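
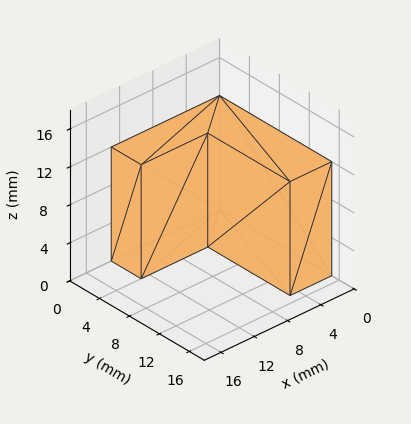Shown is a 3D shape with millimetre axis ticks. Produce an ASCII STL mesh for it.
Reading the render: the shape is an L-shaped prism: outer 13 × 15 mm, arm thicknesses ≈ 4 mm (horizontal) and 5 mm (vertical), extruded 12 mm in z (dimensions read to the nearest mm from the axis ticks). For the STL, each face is triangulated and given an outward normal.

solid part
  facet normal 0.0000 0.0000 -1.0000
    outer loop
      vertex 13.0 4.0 0.0
      vertex 13.0 0.0 0.0
      vertex 0.0 0.0 0.0
    endloop
  endfacet
  facet normal 0.0000 0.0000 -1.0000
    outer loop
      vertex 5.0 4.0 0.0
      vertex 13.0 4.0 0.0
      vertex 0.0 0.0 0.0
    endloop
  endfacet
  facet normal 0.0000 0.0000 -1.0000
    outer loop
      vertex 5.0 15.0 0.0
      vertex 5.0 4.0 0.0
      vertex 0.0 0.0 0.0
    endloop
  endfacet
  facet normal 0.0000 0.0000 -1.0000
    outer loop
      vertex 0.0 15.0 0.0
      vertex 5.0 15.0 0.0
      vertex 0.0 0.0 0.0
    endloop
  endfacet
  facet normal 0.0000 0.0000 1.0000
    outer loop
      vertex 0.0 0.0 12.0
      vertex 13.0 0.0 12.0
      vertex 13.0 4.0 12.0
    endloop
  endfacet
  facet normal 0.0000 0.0000 1.0000
    outer loop
      vertex 0.0 0.0 12.0
      vertex 13.0 4.0 12.0
      vertex 5.0 4.0 12.0
    endloop
  endfacet
  facet normal 0.0000 0.0000 1.0000
    outer loop
      vertex 0.0 0.0 12.0
      vertex 5.0 4.0 12.0
      vertex 5.0 15.0 12.0
    endloop
  endfacet
  facet normal 0.0000 0.0000 1.0000
    outer loop
      vertex 0.0 0.0 12.0
      vertex 5.0 15.0 12.0
      vertex 0.0 15.0 12.0
    endloop
  endfacet
  facet normal 0.0000 -1.0000 0.0000
    outer loop
      vertex 0.0 0.0 0.0
      vertex 13.0 0.0 0.0
      vertex 13.0 0.0 12.0
    endloop
  endfacet
  facet normal 0.0000 -1.0000 0.0000
    outer loop
      vertex 0.0 0.0 0.0
      vertex 13.0 0.0 12.0
      vertex 0.0 0.0 12.0
    endloop
  endfacet
  facet normal 1.0000 0.0000 0.0000
    outer loop
      vertex 13.0 0.0 0.0
      vertex 13.0 4.0 0.0
      vertex 13.0 4.0 12.0
    endloop
  endfacet
  facet normal 1.0000 0.0000 0.0000
    outer loop
      vertex 13.0 0.0 0.0
      vertex 13.0 4.0 12.0
      vertex 13.0 0.0 12.0
    endloop
  endfacet
  facet normal 0.0000 1.0000 0.0000
    outer loop
      vertex 13.0 4.0 0.0
      vertex 5.0 4.0 0.0
      vertex 5.0 4.0 12.0
    endloop
  endfacet
  facet normal 0.0000 1.0000 0.0000
    outer loop
      vertex 13.0 4.0 0.0
      vertex 5.0 4.0 12.0
      vertex 13.0 4.0 12.0
    endloop
  endfacet
  facet normal 1.0000 0.0000 0.0000
    outer loop
      vertex 5.0 4.0 0.0
      vertex 5.0 15.0 0.0
      vertex 5.0 15.0 12.0
    endloop
  endfacet
  facet normal 1.0000 0.0000 0.0000
    outer loop
      vertex 5.0 4.0 0.0
      vertex 5.0 15.0 12.0
      vertex 5.0 4.0 12.0
    endloop
  endfacet
  facet normal 0.0000 1.0000 0.0000
    outer loop
      vertex 5.0 15.0 0.0
      vertex 0.0 15.0 0.0
      vertex 0.0 15.0 12.0
    endloop
  endfacet
  facet normal 0.0000 1.0000 0.0000
    outer loop
      vertex 5.0 15.0 0.0
      vertex 0.0 15.0 12.0
      vertex 5.0 15.0 12.0
    endloop
  endfacet
  facet normal -1.0000 0.0000 0.0000
    outer loop
      vertex 0.0 15.0 0.0
      vertex 0.0 0.0 0.0
      vertex 0.0 0.0 12.0
    endloop
  endfacet
  facet normal -1.0000 0.0000 0.0000
    outer loop
      vertex 0.0 15.0 0.0
      vertex 0.0 0.0 12.0
      vertex 0.0 15.0 12.0
    endloop
  endfacet
endsolid part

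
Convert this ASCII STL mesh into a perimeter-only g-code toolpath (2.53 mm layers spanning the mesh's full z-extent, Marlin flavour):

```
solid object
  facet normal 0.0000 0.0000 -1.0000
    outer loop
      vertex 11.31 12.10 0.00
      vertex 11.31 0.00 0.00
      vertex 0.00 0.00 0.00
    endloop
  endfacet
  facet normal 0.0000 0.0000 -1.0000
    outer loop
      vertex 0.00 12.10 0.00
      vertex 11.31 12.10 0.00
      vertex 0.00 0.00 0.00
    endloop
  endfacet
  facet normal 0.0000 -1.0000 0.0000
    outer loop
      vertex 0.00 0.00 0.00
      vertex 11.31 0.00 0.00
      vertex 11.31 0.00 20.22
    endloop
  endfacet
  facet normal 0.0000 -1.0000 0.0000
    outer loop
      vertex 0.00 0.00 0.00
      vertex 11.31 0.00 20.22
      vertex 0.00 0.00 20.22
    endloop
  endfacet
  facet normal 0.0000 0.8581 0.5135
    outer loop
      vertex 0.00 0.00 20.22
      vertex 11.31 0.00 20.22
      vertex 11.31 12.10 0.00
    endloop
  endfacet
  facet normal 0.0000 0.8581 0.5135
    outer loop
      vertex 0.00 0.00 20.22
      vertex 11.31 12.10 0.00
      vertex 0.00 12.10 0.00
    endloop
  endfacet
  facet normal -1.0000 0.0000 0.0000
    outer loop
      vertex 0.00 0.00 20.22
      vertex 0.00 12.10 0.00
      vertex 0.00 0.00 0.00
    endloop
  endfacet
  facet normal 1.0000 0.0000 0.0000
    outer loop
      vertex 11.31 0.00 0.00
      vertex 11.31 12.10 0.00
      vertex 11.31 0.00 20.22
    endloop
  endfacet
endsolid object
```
; perimeter-only toolpath
G21 ; units = mm
G90 ; absolute positioning
G28 ; home
; layer 1
G0 Z2.53
G0 X0.00 Y0.00
G1 X11.31 Y0.00
G1 X11.31 Y10.59
G1 X0.00 Y10.59
G1 X0.00 Y0.00
; layer 2
G0 Z5.05
G0 X0.00 Y0.00
G1 X11.31 Y0.00
G1 X11.31 Y9.07
G1 X0.00 Y9.07
G1 X0.00 Y0.00
; layer 3
G0 Z7.58
G0 X0.00 Y0.00
G1 X11.31 Y0.00
G1 X11.31 Y7.56
G1 X0.00 Y7.56
G1 X0.00 Y0.00
; layer 4
G0 Z10.11
G0 X0.00 Y0.00
G1 X11.31 Y0.00
G1 X11.31 Y6.05
G1 X0.00 Y6.05
G1 X0.00 Y0.00
; layer 5
G0 Z12.64
G0 X0.00 Y0.00
G1 X11.31 Y0.00
G1 X11.31 Y4.54
G1 X0.00 Y4.54
G1 X0.00 Y0.00
; layer 6
G0 Z15.16
G0 X0.00 Y0.00
G1 X11.31 Y0.00
G1 X11.31 Y3.02
G1 X0.00 Y3.02
G1 X0.00 Y0.00
; layer 7
G0 Z17.69
G0 X0.00 Y0.00
G1 X11.31 Y0.00
G1 X11.31 Y1.51
G1 X0.00 Y1.51
G1 X0.00 Y0.00
M2 ; end

The solid is a wedge (ramp): 11.3 × 12.1 mm base, rising to 20.2 mm along the y=0 edge and sloping linearly to z=0 at y=12.1. Slicing at Δz = 2.53 mm — 8 equal slices spanning the solid's height, so layer i sits at z = i·h/8 — gives 7 non-empty perimeters. Each is a 4-segment closed polygon; G0 lifts to the layer z and rapids to the start vertex, then G1 traces the edges. The cross-section shrinks linearly with z (the slice at the apex is degenerate and omitted).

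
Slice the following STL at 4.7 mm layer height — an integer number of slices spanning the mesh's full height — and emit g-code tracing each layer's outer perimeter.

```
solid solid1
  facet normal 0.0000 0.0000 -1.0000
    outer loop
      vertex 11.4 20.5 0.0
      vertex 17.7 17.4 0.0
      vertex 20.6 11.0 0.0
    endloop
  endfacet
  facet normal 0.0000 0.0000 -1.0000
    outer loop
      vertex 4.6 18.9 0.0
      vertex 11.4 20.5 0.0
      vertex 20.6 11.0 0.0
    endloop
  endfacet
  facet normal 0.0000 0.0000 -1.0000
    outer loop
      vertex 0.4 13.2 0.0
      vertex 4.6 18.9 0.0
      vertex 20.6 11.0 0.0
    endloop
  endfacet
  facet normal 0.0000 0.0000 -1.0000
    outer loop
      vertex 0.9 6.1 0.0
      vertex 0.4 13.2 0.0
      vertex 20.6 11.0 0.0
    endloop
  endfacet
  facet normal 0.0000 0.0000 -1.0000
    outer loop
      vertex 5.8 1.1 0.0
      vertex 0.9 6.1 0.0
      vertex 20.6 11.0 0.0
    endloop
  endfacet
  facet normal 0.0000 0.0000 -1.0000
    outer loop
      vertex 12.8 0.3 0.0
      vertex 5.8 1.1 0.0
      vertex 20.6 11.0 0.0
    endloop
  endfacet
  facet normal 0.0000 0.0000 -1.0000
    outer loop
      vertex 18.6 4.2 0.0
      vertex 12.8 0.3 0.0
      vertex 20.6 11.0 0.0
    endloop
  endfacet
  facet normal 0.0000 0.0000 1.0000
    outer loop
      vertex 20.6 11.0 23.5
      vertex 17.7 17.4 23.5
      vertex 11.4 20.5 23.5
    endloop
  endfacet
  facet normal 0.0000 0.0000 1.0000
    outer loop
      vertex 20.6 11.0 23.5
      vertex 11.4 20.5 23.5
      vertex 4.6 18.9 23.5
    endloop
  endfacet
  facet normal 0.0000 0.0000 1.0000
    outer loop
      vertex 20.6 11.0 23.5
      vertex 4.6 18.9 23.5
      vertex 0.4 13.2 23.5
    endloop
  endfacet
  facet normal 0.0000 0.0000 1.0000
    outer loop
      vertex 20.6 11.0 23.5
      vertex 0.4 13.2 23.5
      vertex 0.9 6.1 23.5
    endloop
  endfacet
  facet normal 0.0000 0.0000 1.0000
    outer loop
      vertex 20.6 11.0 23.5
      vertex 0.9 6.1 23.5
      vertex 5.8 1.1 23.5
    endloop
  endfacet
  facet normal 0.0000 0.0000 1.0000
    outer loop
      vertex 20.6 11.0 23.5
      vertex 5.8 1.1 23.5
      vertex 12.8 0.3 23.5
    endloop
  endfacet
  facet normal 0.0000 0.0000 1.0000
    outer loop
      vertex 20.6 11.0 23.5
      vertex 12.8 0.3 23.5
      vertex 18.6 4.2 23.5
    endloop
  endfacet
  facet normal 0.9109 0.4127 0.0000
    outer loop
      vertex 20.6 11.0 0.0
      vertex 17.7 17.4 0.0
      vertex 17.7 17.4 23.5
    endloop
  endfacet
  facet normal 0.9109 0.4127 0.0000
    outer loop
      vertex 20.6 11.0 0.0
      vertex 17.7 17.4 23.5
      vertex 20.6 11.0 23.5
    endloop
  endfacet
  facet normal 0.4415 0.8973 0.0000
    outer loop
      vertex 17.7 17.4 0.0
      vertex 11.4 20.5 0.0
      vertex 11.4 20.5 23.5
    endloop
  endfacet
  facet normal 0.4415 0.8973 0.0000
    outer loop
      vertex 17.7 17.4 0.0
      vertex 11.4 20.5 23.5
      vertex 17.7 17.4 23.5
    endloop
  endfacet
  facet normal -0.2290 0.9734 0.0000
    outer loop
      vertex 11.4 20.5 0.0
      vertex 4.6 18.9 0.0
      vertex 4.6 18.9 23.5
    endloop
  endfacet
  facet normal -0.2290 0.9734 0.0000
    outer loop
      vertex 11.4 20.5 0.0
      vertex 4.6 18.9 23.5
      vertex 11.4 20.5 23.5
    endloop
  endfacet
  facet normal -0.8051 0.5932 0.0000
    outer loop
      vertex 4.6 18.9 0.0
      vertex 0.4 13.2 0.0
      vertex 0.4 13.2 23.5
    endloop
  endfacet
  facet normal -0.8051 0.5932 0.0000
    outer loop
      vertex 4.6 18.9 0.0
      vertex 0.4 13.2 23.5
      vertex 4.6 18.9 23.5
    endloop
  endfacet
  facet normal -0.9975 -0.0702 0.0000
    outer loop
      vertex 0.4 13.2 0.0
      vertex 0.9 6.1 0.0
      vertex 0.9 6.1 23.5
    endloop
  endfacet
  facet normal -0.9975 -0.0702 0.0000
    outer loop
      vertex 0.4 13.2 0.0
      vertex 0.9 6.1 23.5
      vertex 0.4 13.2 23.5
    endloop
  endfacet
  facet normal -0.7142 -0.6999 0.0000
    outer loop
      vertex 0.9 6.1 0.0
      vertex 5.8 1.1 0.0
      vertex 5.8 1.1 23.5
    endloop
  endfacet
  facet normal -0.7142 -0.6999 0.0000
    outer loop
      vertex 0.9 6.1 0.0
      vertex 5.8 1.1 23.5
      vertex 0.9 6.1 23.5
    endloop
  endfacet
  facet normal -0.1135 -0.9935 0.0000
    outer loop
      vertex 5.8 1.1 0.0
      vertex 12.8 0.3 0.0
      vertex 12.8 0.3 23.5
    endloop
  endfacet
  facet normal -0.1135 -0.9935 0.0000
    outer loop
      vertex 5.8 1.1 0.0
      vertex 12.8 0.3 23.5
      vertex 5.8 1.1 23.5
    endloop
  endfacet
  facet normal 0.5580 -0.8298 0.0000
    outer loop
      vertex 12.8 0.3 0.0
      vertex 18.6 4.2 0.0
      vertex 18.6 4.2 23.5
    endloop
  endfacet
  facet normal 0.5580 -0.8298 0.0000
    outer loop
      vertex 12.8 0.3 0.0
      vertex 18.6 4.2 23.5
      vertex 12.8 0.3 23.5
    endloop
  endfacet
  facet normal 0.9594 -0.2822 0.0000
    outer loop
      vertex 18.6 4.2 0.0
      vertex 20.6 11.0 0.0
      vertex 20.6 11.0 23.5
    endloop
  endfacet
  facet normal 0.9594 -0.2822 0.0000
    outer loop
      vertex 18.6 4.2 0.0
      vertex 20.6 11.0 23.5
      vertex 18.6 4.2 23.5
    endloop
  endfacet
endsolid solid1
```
; perimeter-only toolpath
G21 ; units = mm
G90 ; absolute positioning
G28 ; home
; layer 1
G0 Z4.7
G0 X20.6 Y11.0
G1 X17.7 Y17.4
G1 X11.4 Y20.5
G1 X4.6 Y18.9
G1 X0.4 Y13.2
G1 X0.9 Y6.1
G1 X5.8 Y1.1
G1 X12.8 Y0.3
G1 X18.6 Y4.2
G1 X20.6 Y11.0
; layer 2
G0 Z9.4
G0 X20.6 Y11.0
G1 X17.7 Y17.4
G1 X11.4 Y20.5
G1 X4.6 Y18.9
G1 X0.4 Y13.2
G1 X0.9 Y6.1
G1 X5.8 Y1.1
G1 X12.8 Y0.3
G1 X18.6 Y4.2
G1 X20.6 Y11.0
; layer 3
G0 Z14.1
G0 X20.6 Y11.0
G1 X17.7 Y17.4
G1 X11.4 Y20.5
G1 X4.6 Y18.9
G1 X0.4 Y13.2
G1 X0.9 Y6.1
G1 X5.8 Y1.1
G1 X12.8 Y0.3
G1 X18.6 Y4.2
G1 X20.6 Y11.0
; layer 4
G0 Z18.8
G0 X20.6 Y11.0
G1 X17.7 Y17.4
G1 X11.4 Y20.5
G1 X4.6 Y18.9
G1 X0.4 Y13.2
G1 X0.9 Y6.1
G1 X5.8 Y1.1
G1 X12.8 Y0.3
G1 X18.6 Y4.2
G1 X20.6 Y11.0
; layer 5
G0 Z23.5
G0 X20.6 Y11.0
G1 X17.7 Y17.4
G1 X11.4 Y20.5
G1 X4.6 Y18.9
G1 X0.4 Y13.2
G1 X0.9 Y6.1
G1 X5.8 Y1.1
G1 X12.8 Y0.3
G1 X18.6 Y4.2
G1 X20.6 Y11.0
M2 ; end

The solid is a regular 9-sided prism (a cylinder approximated with 9 flat sides), circumscribed radius ≈ 10.3 mm, height ≈ 23.5 mm. Slicing at Δz = 4.7 mm — 5 equal slices spanning the solid's height, so layer i sits at z = i·h/5 — gives 5 non-empty perimeters. Each is a 9-segment closed polygon; G0 lifts to the layer z and rapids to the start vertex, then G1 traces the edges.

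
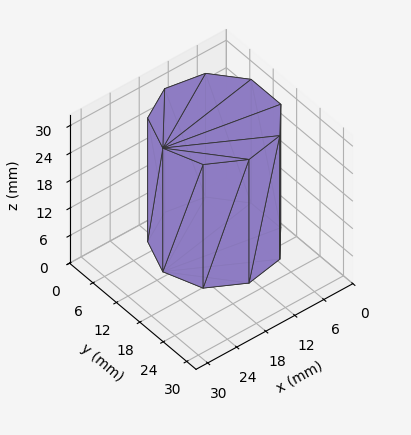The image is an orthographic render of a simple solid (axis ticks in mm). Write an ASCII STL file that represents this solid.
Reading the render: the shape is a regular 9-sided prism (a cylinder approximated with 9 flat sides), circumscribed radius ≈ 11 mm, height ≈ 27 mm (dimensions read to the nearest mm from the axis ticks). For the STL, each face is triangulated and given an outward normal.

solid part
  facet normal 0.0000 0.0000 -1.0000
    outer loop
      vertex 12.9 21.8 0.0
      vertex 19.4 18.1 0.0
      vertex 22.0 11.0 0.0
    endloop
  endfacet
  facet normal 0.0000 0.0000 -1.0000
    outer loop
      vertex 5.5 20.5 0.0
      vertex 12.9 21.8 0.0
      vertex 22.0 11.0 0.0
    endloop
  endfacet
  facet normal 0.0000 0.0000 -1.0000
    outer loop
      vertex 0.7 14.8 0.0
      vertex 5.5 20.5 0.0
      vertex 22.0 11.0 0.0
    endloop
  endfacet
  facet normal 0.0000 0.0000 -1.0000
    outer loop
      vertex 0.7 7.2 0.0
      vertex 0.7 14.8 0.0
      vertex 22.0 11.0 0.0
    endloop
  endfacet
  facet normal 0.0000 0.0000 -1.0000
    outer loop
      vertex 5.5 1.5 0.0
      vertex 0.7 7.2 0.0
      vertex 22.0 11.0 0.0
    endloop
  endfacet
  facet normal 0.0000 0.0000 -1.0000
    outer loop
      vertex 12.9 0.2 0.0
      vertex 5.5 1.5 0.0
      vertex 22.0 11.0 0.0
    endloop
  endfacet
  facet normal 0.0000 0.0000 -1.0000
    outer loop
      vertex 19.4 3.9 0.0
      vertex 12.9 0.2 0.0
      vertex 22.0 11.0 0.0
    endloop
  endfacet
  facet normal 0.0000 0.0000 1.0000
    outer loop
      vertex 22.0 11.0 27.0
      vertex 19.4 18.1 27.0
      vertex 12.9 21.8 27.0
    endloop
  endfacet
  facet normal 0.0000 0.0000 1.0000
    outer loop
      vertex 22.0 11.0 27.0
      vertex 12.9 21.8 27.0
      vertex 5.5 20.5 27.0
    endloop
  endfacet
  facet normal 0.0000 0.0000 1.0000
    outer loop
      vertex 22.0 11.0 27.0
      vertex 5.5 20.5 27.0
      vertex 0.7 14.8 27.0
    endloop
  endfacet
  facet normal 0.0000 0.0000 1.0000
    outer loop
      vertex 22.0 11.0 27.0
      vertex 0.7 14.8 27.0
      vertex 0.7 7.2 27.0
    endloop
  endfacet
  facet normal 0.0000 0.0000 1.0000
    outer loop
      vertex 22.0 11.0 27.0
      vertex 0.7 7.2 27.0
      vertex 5.5 1.5 27.0
    endloop
  endfacet
  facet normal 0.0000 0.0000 1.0000
    outer loop
      vertex 22.0 11.0 27.0
      vertex 5.5 1.5 27.0
      vertex 12.9 0.2 27.0
    endloop
  endfacet
  facet normal 0.0000 0.0000 1.0000
    outer loop
      vertex 22.0 11.0 27.0
      vertex 12.9 0.2 27.0
      vertex 19.4 3.9 27.0
    endloop
  endfacet
  facet normal 0.9390 0.3439 0.0000
    outer loop
      vertex 22.0 11.0 0.0
      vertex 19.4 18.1 0.0
      vertex 19.4 18.1 27.0
    endloop
  endfacet
  facet normal 0.9390 0.3439 0.0000
    outer loop
      vertex 22.0 11.0 0.0
      vertex 19.4 18.1 27.0
      vertex 22.0 11.0 27.0
    endloop
  endfacet
  facet normal 0.4947 0.8691 0.0000
    outer loop
      vertex 19.4 18.1 0.0
      vertex 12.9 21.8 0.0
      vertex 12.9 21.8 27.0
    endloop
  endfacet
  facet normal 0.4947 0.8691 0.0000
    outer loop
      vertex 19.4 18.1 0.0
      vertex 12.9 21.8 27.0
      vertex 19.4 18.1 27.0
    endloop
  endfacet
  facet normal -0.1730 0.9849 0.0000
    outer loop
      vertex 12.9 21.8 0.0
      vertex 5.5 20.5 0.0
      vertex 5.5 20.5 27.0
    endloop
  endfacet
  facet normal -0.1730 0.9849 0.0000
    outer loop
      vertex 12.9 21.8 0.0
      vertex 5.5 20.5 27.0
      vertex 12.9 21.8 27.0
    endloop
  endfacet
  facet normal -0.7649 0.6441 0.0000
    outer loop
      vertex 5.5 20.5 0.0
      vertex 0.7 14.8 0.0
      vertex 0.7 14.8 27.0
    endloop
  endfacet
  facet normal -0.7649 0.6441 0.0000
    outer loop
      vertex 5.5 20.5 0.0
      vertex 0.7 14.8 27.0
      vertex 5.5 20.5 27.0
    endloop
  endfacet
  facet normal -1.0000 0.0000 0.0000
    outer loop
      vertex 0.7 14.8 0.0
      vertex 0.7 7.2 0.0
      vertex 0.7 7.2 27.0
    endloop
  endfacet
  facet normal -1.0000 0.0000 0.0000
    outer loop
      vertex 0.7 14.8 0.0
      vertex 0.7 7.2 27.0
      vertex 0.7 14.8 27.0
    endloop
  endfacet
  facet normal -0.7649 -0.6441 0.0000
    outer loop
      vertex 0.7 7.2 0.0
      vertex 5.5 1.5 0.0
      vertex 5.5 1.5 27.0
    endloop
  endfacet
  facet normal -0.7649 -0.6441 0.0000
    outer loop
      vertex 0.7 7.2 0.0
      vertex 5.5 1.5 27.0
      vertex 0.7 7.2 27.0
    endloop
  endfacet
  facet normal -0.1730 -0.9849 0.0000
    outer loop
      vertex 5.5 1.5 0.0
      vertex 12.9 0.2 0.0
      vertex 12.9 0.2 27.0
    endloop
  endfacet
  facet normal -0.1730 -0.9849 0.0000
    outer loop
      vertex 5.5 1.5 0.0
      vertex 12.9 0.2 27.0
      vertex 5.5 1.5 27.0
    endloop
  endfacet
  facet normal 0.4947 -0.8691 0.0000
    outer loop
      vertex 12.9 0.2 0.0
      vertex 19.4 3.9 0.0
      vertex 19.4 3.9 27.0
    endloop
  endfacet
  facet normal 0.4947 -0.8691 0.0000
    outer loop
      vertex 12.9 0.2 0.0
      vertex 19.4 3.9 27.0
      vertex 12.9 0.2 27.0
    endloop
  endfacet
  facet normal 0.9390 -0.3439 0.0000
    outer loop
      vertex 19.4 3.9 0.0
      vertex 22.0 11.0 0.0
      vertex 22.0 11.0 27.0
    endloop
  endfacet
  facet normal 0.9390 -0.3439 0.0000
    outer loop
      vertex 19.4 3.9 0.0
      vertex 22.0 11.0 27.0
      vertex 19.4 3.9 27.0
    endloop
  endfacet
endsolid part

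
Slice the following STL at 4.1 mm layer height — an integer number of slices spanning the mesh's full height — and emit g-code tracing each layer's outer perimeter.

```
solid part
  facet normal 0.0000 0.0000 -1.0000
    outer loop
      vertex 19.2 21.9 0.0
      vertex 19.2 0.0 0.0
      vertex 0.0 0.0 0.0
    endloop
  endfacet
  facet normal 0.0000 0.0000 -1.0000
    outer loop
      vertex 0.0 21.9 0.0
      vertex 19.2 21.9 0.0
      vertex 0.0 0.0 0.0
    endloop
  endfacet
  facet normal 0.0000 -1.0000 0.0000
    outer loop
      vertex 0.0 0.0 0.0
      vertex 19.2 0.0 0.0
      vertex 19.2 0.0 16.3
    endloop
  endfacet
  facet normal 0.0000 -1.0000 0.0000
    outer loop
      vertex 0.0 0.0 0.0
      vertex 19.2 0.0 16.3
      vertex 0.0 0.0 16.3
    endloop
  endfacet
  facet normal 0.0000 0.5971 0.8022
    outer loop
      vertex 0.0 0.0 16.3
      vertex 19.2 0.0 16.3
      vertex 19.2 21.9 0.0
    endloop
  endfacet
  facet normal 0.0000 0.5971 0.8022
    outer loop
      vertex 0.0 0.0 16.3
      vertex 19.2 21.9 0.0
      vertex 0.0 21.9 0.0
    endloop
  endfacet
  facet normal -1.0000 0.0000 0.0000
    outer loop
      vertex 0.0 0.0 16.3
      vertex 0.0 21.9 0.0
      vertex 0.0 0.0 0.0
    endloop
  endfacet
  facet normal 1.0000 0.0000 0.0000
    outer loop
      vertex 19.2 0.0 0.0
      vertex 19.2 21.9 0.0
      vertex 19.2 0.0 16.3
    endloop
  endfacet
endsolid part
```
; perimeter-only toolpath
G21 ; units = mm
G90 ; absolute positioning
G28 ; home
; layer 1
G0 Z4.1
G0 X0.0 Y0.0
G1 X19.2 Y0.0
G1 X19.2 Y16.4
G1 X0.0 Y16.4
G1 X0.0 Y0.0
; layer 2
G0 Z8.2
G0 X0.0 Y0.0
G1 X19.2 Y0.0
G1 X19.2 Y10.9
G1 X0.0 Y10.9
G1 X0.0 Y0.0
; layer 3
G0 Z12.2
G0 X0.0 Y0.0
G1 X19.2 Y0.0
G1 X19.2 Y5.5
G1 X0.0 Y5.5
G1 X0.0 Y0.0
M2 ; end

The solid is a wedge (ramp): 19.2 × 21.9 mm base, rising to 16.3 mm along the y=0 edge and sloping linearly to z=0 at y=21.9. Slicing at Δz = 4.1 mm — 4 equal slices spanning the solid's height, so layer i sits at z = i·h/4 — gives 3 non-empty perimeters. Each is a 4-segment closed polygon; G0 lifts to the layer z and rapids to the start vertex, then G1 traces the edges. The cross-section shrinks linearly with z (the slice at the apex is degenerate and omitted).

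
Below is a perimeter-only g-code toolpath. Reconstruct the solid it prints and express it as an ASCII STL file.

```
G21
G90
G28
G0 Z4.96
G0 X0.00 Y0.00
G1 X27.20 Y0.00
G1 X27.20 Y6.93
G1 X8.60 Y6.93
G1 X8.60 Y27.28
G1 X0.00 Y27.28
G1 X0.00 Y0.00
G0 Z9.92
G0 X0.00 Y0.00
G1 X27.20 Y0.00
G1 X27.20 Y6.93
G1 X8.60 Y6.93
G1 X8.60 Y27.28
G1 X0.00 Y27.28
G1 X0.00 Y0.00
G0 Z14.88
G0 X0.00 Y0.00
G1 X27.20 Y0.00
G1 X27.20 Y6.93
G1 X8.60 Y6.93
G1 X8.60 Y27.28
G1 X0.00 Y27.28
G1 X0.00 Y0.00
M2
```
solid part
  facet normal 0.0000 0.0000 -1.0000
    outer loop
      vertex 27.20 6.93 0.00
      vertex 27.20 0.00 0.00
      vertex 0.00 0.00 0.00
    endloop
  endfacet
  facet normal 0.0000 0.0000 -1.0000
    outer loop
      vertex 8.60 6.93 0.00
      vertex 27.20 6.93 0.00
      vertex 0.00 0.00 0.00
    endloop
  endfacet
  facet normal 0.0000 0.0000 -1.0000
    outer loop
      vertex 8.60 27.28 0.00
      vertex 8.60 6.93 0.00
      vertex 0.00 0.00 0.00
    endloop
  endfacet
  facet normal 0.0000 0.0000 -1.0000
    outer loop
      vertex 0.00 27.28 0.00
      vertex 8.60 27.28 0.00
      vertex 0.00 0.00 0.00
    endloop
  endfacet
  facet normal 0.0000 0.0000 1.0000
    outer loop
      vertex 0.00 0.00 14.88
      vertex 27.20 0.00 14.88
      vertex 27.20 6.93 14.88
    endloop
  endfacet
  facet normal 0.0000 0.0000 1.0000
    outer loop
      vertex 0.00 0.00 14.88
      vertex 27.20 6.93 14.88
      vertex 8.60 6.93 14.88
    endloop
  endfacet
  facet normal 0.0000 0.0000 1.0000
    outer loop
      vertex 0.00 0.00 14.88
      vertex 8.60 6.93 14.88
      vertex 8.60 27.28 14.88
    endloop
  endfacet
  facet normal 0.0000 0.0000 1.0000
    outer loop
      vertex 0.00 0.00 14.88
      vertex 8.60 27.28 14.88
      vertex 0.00 27.28 14.88
    endloop
  endfacet
  facet normal 0.0000 -1.0000 0.0000
    outer loop
      vertex 0.00 0.00 0.00
      vertex 27.20 0.00 0.00
      vertex 27.20 0.00 14.88
    endloop
  endfacet
  facet normal 0.0000 -1.0000 0.0000
    outer loop
      vertex 0.00 0.00 0.00
      vertex 27.20 0.00 14.88
      vertex 0.00 0.00 14.88
    endloop
  endfacet
  facet normal 1.0000 0.0000 0.0000
    outer loop
      vertex 27.20 0.00 0.00
      vertex 27.20 6.93 0.00
      vertex 27.20 6.93 14.88
    endloop
  endfacet
  facet normal 1.0000 0.0000 0.0000
    outer loop
      vertex 27.20 0.00 0.00
      vertex 27.20 6.93 14.88
      vertex 27.20 0.00 14.88
    endloop
  endfacet
  facet normal 0.0000 1.0000 0.0000
    outer loop
      vertex 27.20 6.93 0.00
      vertex 8.60 6.93 0.00
      vertex 8.60 6.93 14.88
    endloop
  endfacet
  facet normal 0.0000 1.0000 0.0000
    outer loop
      vertex 27.20 6.93 0.00
      vertex 8.60 6.93 14.88
      vertex 27.20 6.93 14.88
    endloop
  endfacet
  facet normal 1.0000 0.0000 0.0000
    outer loop
      vertex 8.60 6.93 0.00
      vertex 8.60 27.28 0.00
      vertex 8.60 27.28 14.88
    endloop
  endfacet
  facet normal 1.0000 0.0000 0.0000
    outer loop
      vertex 8.60 6.93 0.00
      vertex 8.60 27.28 14.88
      vertex 8.60 6.93 14.88
    endloop
  endfacet
  facet normal 0.0000 1.0000 0.0000
    outer loop
      vertex 8.60 27.28 0.00
      vertex 0.00 27.28 0.00
      vertex 0.00 27.28 14.88
    endloop
  endfacet
  facet normal 0.0000 1.0000 0.0000
    outer loop
      vertex 8.60 27.28 0.00
      vertex 0.00 27.28 14.88
      vertex 8.60 27.28 14.88
    endloop
  endfacet
  facet normal -1.0000 0.0000 0.0000
    outer loop
      vertex 0.00 27.28 0.00
      vertex 0.00 0.00 0.00
      vertex 0.00 0.00 14.88
    endloop
  endfacet
  facet normal -1.0000 0.0000 0.0000
    outer loop
      vertex 0.00 27.28 0.00
      vertex 0.00 0.00 14.88
      vertex 0.00 27.28 14.88
    endloop
  endfacet
endsolid part

The G0 Z moves step by Δz≈4.96 mm. Every layer's G1 loop is the same polygon, so the solid is a straight extrusion of it from z=0 to z≈14.9. Closing with flat bottom and top caps and triangulating gives 20 facets — an L-shaped prism: outer 27.2 × 27.3 mm, arm thicknesses ≈ 6.93 mm (horizontal) and 8.6 mm (vertical), extruded 14.9 mm in z.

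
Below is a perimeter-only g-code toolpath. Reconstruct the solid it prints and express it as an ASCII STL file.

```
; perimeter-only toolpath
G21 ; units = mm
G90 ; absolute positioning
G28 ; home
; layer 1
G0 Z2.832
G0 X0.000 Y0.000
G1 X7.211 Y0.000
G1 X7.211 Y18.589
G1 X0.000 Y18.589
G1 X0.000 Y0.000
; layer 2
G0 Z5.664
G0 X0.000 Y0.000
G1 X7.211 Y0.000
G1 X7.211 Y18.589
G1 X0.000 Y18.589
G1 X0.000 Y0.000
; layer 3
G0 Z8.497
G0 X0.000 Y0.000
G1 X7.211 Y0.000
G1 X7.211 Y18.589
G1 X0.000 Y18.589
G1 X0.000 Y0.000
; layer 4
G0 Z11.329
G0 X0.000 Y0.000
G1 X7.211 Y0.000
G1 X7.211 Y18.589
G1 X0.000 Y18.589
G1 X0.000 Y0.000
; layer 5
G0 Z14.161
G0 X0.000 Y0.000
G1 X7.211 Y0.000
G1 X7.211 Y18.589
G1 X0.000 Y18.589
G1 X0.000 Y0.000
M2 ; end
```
solid part
  facet normal 0.0000 0.0000 -1.0000
    outer loop
      vertex 7.211 18.589 0.000
      vertex 7.211 0.000 0.000
      vertex 0.000 0.000 0.000
    endloop
  endfacet
  facet normal 0.0000 0.0000 -1.0000
    outer loop
      vertex 0.000 18.589 0.000
      vertex 7.211 18.589 0.000
      vertex 0.000 0.000 0.000
    endloop
  endfacet
  facet normal 0.0000 0.0000 1.0000
    outer loop
      vertex 0.000 0.000 14.161
      vertex 7.211 0.000 14.161
      vertex 7.211 18.589 14.161
    endloop
  endfacet
  facet normal 0.0000 0.0000 1.0000
    outer loop
      vertex 0.000 0.000 14.161
      vertex 7.211 18.589 14.161
      vertex 0.000 18.589 14.161
    endloop
  endfacet
  facet normal 0.0000 -1.0000 0.0000
    outer loop
      vertex 0.000 0.000 0.000
      vertex 7.211 0.000 0.000
      vertex 7.211 0.000 14.161
    endloop
  endfacet
  facet normal 0.0000 -1.0000 0.0000
    outer loop
      vertex 0.000 0.000 0.000
      vertex 7.211 0.000 14.161
      vertex 0.000 0.000 14.161
    endloop
  endfacet
  facet normal 0.0000 1.0000 0.0000
    outer loop
      vertex 7.211 18.589 14.161
      vertex 7.211 18.589 0.000
      vertex 0.000 18.589 0.000
    endloop
  endfacet
  facet normal 0.0000 1.0000 0.0000
    outer loop
      vertex 0.000 18.589 14.161
      vertex 7.211 18.589 14.161
      vertex 0.000 18.589 0.000
    endloop
  endfacet
  facet normal -1.0000 0.0000 0.0000
    outer loop
      vertex 0.000 18.589 14.161
      vertex 0.000 18.589 0.000
      vertex 0.000 0.000 0.000
    endloop
  endfacet
  facet normal -1.0000 0.0000 0.0000
    outer loop
      vertex 0.000 0.000 14.161
      vertex 0.000 18.589 14.161
      vertex 0.000 0.000 0.000
    endloop
  endfacet
  facet normal 1.0000 0.0000 0.0000
    outer loop
      vertex 7.211 0.000 0.000
      vertex 7.211 18.589 0.000
      vertex 7.211 18.589 14.161
    endloop
  endfacet
  facet normal 1.0000 0.0000 0.0000
    outer loop
      vertex 7.211 0.000 0.000
      vertex 7.211 18.589 14.161
      vertex 7.211 0.000 14.161
    endloop
  endfacet
endsolid part

The G0 Z moves step by Δz≈2.832 mm. Every layer's G1 loop is the same polygon, so the solid is a straight extrusion of it from z=0 to z≈14.2. Closing with flat bottom and top caps and triangulating gives 12 facets — a rectangular box, roughly 7.21 × 18.6 mm footprint and 14.2 mm tall.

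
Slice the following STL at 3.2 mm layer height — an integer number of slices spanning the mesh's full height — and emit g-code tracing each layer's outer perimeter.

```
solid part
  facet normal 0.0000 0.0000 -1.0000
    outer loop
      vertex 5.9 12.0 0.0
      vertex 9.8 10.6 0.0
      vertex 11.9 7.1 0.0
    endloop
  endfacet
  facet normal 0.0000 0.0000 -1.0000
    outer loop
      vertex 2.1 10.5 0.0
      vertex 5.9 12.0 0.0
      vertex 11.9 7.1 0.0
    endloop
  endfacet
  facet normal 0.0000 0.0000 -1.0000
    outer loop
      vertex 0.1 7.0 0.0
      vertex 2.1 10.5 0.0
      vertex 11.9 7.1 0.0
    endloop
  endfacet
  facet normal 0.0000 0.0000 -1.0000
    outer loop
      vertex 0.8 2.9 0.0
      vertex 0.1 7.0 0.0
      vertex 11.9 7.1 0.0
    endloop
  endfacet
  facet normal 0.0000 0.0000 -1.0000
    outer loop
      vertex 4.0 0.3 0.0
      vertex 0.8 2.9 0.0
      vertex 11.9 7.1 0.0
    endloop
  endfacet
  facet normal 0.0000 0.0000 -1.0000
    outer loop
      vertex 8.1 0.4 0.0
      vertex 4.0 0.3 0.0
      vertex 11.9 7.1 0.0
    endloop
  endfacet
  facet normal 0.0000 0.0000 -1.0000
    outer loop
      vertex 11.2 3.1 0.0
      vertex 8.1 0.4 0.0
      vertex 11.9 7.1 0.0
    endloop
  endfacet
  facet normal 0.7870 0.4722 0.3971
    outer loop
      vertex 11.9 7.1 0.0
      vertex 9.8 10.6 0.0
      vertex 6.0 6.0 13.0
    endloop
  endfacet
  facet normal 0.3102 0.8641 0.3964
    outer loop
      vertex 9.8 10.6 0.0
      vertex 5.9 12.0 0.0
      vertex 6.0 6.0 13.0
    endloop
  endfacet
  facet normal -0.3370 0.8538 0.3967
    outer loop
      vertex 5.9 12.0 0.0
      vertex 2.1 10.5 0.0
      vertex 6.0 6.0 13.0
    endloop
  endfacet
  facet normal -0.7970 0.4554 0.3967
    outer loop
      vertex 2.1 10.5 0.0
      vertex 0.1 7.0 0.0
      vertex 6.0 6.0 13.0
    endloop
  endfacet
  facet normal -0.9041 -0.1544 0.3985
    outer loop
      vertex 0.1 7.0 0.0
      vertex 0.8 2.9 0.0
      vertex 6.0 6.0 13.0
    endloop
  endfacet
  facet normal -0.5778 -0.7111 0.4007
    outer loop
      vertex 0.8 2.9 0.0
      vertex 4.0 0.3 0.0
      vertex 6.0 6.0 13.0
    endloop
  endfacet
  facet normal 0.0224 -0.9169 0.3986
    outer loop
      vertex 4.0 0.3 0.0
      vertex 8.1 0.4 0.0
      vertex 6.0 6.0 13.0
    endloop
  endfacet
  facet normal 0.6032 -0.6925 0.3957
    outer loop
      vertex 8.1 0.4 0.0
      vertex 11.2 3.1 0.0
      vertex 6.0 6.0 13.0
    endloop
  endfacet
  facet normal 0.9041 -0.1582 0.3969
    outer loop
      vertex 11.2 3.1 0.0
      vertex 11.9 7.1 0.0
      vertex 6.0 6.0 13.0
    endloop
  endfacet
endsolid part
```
; perimeter-only toolpath
G21 ; units = mm
G90 ; absolute positioning
G28 ; home
; layer 1
G0 Z3.2
G0 X10.4 Y6.8
G1 X8.9 Y9.4
G1 X5.9 Y10.5
G1 X3.1 Y9.4
G1 X1.6 Y6.8
G1 X2.1 Y3.7
G1 X4.5 Y1.7
G1 X7.6 Y1.8
G1 X9.9 Y3.8
G1 X10.4 Y6.8
; layer 2
G0 Z6.5
G0 X8.9 Y6.5
G1 X7.9 Y8.3
G1 X6.0 Y9.0
G1 X4.0 Y8.2
G1 X3.0 Y6.5
G1 X3.4 Y4.5
G1 X5.0 Y3.1
G1 X7.0 Y3.2
G1 X8.6 Y4.5
G1 X8.9 Y6.5
; layer 3
G0 Z9.8
G0 X7.5 Y6.3
G1 X7.0 Y7.2
G1 X6.0 Y7.5
G1 X5.0 Y7.1
G1 X4.5 Y6.2
G1 X4.7 Y5.2
G1 X5.5 Y4.6
G1 X6.5 Y4.6
G1 X7.3 Y5.3
G1 X7.5 Y6.3
M2 ; end

The solid is a regular 9-sided pyramid, base circumscribed radius ≈ 6 mm, apex at z ≈ 13 mm. Slicing at Δz = 3.2 mm — 4 equal slices spanning the solid's height, so layer i sits at z = i·h/4 — gives 3 non-empty perimeters. Each is a 9-segment closed polygon; G0 lifts to the layer z and rapids to the start vertex, then G1 traces the edges. The cross-section shrinks linearly with z (the slice at the apex is degenerate and omitted).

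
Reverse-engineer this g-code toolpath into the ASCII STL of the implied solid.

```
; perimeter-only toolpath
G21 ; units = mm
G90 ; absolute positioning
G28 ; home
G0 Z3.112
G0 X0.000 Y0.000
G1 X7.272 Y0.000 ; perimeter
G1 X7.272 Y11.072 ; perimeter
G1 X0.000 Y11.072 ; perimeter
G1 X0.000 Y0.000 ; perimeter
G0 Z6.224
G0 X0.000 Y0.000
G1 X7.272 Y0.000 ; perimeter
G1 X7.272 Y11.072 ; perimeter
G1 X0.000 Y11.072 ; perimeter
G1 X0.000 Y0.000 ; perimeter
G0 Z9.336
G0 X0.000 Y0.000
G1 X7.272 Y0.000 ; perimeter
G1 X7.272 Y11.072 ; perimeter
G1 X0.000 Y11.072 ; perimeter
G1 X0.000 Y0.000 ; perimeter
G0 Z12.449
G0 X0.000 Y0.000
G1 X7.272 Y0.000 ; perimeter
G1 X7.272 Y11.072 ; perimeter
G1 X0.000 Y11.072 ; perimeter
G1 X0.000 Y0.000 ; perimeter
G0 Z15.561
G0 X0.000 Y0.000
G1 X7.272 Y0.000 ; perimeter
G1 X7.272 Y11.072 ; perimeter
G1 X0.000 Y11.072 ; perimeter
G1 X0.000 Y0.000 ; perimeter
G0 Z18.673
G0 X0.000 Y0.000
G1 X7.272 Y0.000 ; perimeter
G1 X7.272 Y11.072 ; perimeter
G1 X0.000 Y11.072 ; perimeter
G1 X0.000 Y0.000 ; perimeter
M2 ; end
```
solid part
  facet normal 0.0000 0.0000 -1.0000
    outer loop
      vertex 7.272 11.072 0.000
      vertex 7.272 0.000 0.000
      vertex 0.000 0.000 0.000
    endloop
  endfacet
  facet normal 0.0000 0.0000 -1.0000
    outer loop
      vertex 0.000 11.072 0.000
      vertex 7.272 11.072 0.000
      vertex 0.000 0.000 0.000
    endloop
  endfacet
  facet normal 0.0000 0.0000 1.0000
    outer loop
      vertex 0.000 0.000 18.673
      vertex 7.272 0.000 18.673
      vertex 7.272 11.072 18.673
    endloop
  endfacet
  facet normal 0.0000 0.0000 1.0000
    outer loop
      vertex 0.000 0.000 18.673
      vertex 7.272 11.072 18.673
      vertex 0.000 11.072 18.673
    endloop
  endfacet
  facet normal 0.0000 -1.0000 0.0000
    outer loop
      vertex 0.000 0.000 0.000
      vertex 7.272 0.000 0.000
      vertex 7.272 0.000 18.673
    endloop
  endfacet
  facet normal 0.0000 -1.0000 0.0000
    outer loop
      vertex 0.000 0.000 0.000
      vertex 7.272 0.000 18.673
      vertex 0.000 0.000 18.673
    endloop
  endfacet
  facet normal 0.0000 1.0000 0.0000
    outer loop
      vertex 7.272 11.072 18.673
      vertex 7.272 11.072 0.000
      vertex 0.000 11.072 0.000
    endloop
  endfacet
  facet normal 0.0000 1.0000 0.0000
    outer loop
      vertex 0.000 11.072 18.673
      vertex 7.272 11.072 18.673
      vertex 0.000 11.072 0.000
    endloop
  endfacet
  facet normal -1.0000 0.0000 0.0000
    outer loop
      vertex 0.000 11.072 18.673
      vertex 0.000 11.072 0.000
      vertex 0.000 0.000 0.000
    endloop
  endfacet
  facet normal -1.0000 0.0000 0.0000
    outer loop
      vertex 0.000 0.000 18.673
      vertex 0.000 11.072 18.673
      vertex 0.000 0.000 0.000
    endloop
  endfacet
  facet normal 1.0000 0.0000 0.0000
    outer loop
      vertex 7.272 0.000 0.000
      vertex 7.272 11.072 0.000
      vertex 7.272 11.072 18.673
    endloop
  endfacet
  facet normal 1.0000 0.0000 0.0000
    outer loop
      vertex 7.272 0.000 0.000
      vertex 7.272 11.072 18.673
      vertex 7.272 0.000 18.673
    endloop
  endfacet
endsolid part

The G0 Z moves step by Δz≈3.112 mm. Every layer's G1 loop is the same polygon, so the solid is a straight extrusion of it from z=0 to z≈18.7. Closing with flat bottom and top caps and triangulating gives 12 facets — a rectangular box, roughly 7.27 × 11.1 mm footprint and 18.7 mm tall.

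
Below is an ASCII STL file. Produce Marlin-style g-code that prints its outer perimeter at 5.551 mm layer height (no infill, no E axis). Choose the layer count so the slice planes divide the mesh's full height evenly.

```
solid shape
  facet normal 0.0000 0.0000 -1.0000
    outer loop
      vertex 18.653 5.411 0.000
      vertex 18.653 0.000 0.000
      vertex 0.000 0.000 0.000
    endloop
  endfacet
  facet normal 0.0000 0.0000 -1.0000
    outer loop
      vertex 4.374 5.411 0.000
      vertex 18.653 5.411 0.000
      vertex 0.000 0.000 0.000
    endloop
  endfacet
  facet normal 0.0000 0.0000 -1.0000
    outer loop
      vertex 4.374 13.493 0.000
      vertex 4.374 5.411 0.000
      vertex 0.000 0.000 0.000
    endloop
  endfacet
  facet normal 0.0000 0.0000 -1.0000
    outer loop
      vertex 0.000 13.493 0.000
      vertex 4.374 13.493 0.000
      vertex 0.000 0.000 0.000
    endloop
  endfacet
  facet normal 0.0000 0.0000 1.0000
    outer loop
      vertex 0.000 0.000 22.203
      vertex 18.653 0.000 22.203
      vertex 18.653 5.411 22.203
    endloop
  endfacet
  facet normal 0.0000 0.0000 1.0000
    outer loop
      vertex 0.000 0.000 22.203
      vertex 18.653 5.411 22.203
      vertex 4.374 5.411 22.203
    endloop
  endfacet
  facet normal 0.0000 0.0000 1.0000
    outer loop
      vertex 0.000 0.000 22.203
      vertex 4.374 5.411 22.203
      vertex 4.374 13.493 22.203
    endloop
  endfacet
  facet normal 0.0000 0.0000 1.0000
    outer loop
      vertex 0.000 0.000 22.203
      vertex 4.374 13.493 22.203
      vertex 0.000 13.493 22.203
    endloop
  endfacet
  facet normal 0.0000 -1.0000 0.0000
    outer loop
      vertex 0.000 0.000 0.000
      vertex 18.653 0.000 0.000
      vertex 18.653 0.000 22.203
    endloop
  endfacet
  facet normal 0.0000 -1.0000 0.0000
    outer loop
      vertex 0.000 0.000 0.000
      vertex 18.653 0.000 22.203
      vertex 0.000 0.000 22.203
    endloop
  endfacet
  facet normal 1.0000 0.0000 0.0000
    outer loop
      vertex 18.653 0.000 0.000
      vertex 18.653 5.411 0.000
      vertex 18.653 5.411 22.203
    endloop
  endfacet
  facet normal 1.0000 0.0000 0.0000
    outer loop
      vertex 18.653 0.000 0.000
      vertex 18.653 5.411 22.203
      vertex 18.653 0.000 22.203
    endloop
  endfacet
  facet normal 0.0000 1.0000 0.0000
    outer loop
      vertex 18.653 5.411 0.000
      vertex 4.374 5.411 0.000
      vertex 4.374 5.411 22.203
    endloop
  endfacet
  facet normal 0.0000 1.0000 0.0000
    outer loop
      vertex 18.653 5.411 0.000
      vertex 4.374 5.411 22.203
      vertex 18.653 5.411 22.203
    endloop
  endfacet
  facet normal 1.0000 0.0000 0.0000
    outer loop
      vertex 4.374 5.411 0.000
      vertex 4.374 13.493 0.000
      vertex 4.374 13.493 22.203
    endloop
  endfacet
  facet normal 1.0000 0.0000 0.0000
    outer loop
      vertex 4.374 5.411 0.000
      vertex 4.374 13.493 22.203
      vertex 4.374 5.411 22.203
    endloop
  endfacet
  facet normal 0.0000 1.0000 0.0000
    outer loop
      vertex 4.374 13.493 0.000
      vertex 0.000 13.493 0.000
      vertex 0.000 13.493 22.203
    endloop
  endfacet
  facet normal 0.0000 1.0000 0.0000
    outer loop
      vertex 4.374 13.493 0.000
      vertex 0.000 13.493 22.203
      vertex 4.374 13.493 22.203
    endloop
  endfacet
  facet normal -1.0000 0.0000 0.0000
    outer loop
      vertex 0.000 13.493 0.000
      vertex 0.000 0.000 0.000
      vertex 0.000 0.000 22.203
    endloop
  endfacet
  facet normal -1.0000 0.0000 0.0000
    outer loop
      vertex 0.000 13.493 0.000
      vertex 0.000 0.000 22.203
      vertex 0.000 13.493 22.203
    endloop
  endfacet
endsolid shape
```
; perimeter-only toolpath
G21 ; units = mm
G90 ; absolute positioning
G28 ; home
; layer 1
G0 Z5.551
G0 X0.000 Y0.000
G1 X18.653 Y0.000
G1 X18.653 Y5.411
G1 X4.374 Y5.411
G1 X4.374 Y13.493
G1 X0.000 Y13.493
G1 X0.000 Y0.000
; layer 2
G0 Z11.101
G0 X0.000 Y0.000
G1 X18.653 Y0.000
G1 X18.653 Y5.411
G1 X4.374 Y5.411
G1 X4.374 Y13.493
G1 X0.000 Y13.493
G1 X0.000 Y0.000
; layer 3
G0 Z16.652
G0 X0.000 Y0.000
G1 X18.653 Y0.000
G1 X18.653 Y5.411
G1 X4.374 Y5.411
G1 X4.374 Y13.493
G1 X0.000 Y13.493
G1 X0.000 Y0.000
; layer 4
G0 Z22.203
G0 X0.000 Y0.000
G1 X18.653 Y0.000
G1 X18.653 Y5.411
G1 X4.374 Y5.411
G1 X4.374 Y13.493
G1 X0.000 Y13.493
G1 X0.000 Y0.000
M2 ; end

The solid is an L-shaped prism: outer 18.7 × 13.5 mm, arm thicknesses ≈ 5.41 mm (horizontal) and 4.37 mm (vertical), extruded 22.2 mm in z. Slicing at Δz = 5.551 mm — 4 equal slices spanning the solid's height, so layer i sits at z = i·h/4 — gives 4 non-empty perimeters. Each is a 6-segment closed polygon; G0 lifts to the layer z and rapids to the start vertex, then G1 traces the edges.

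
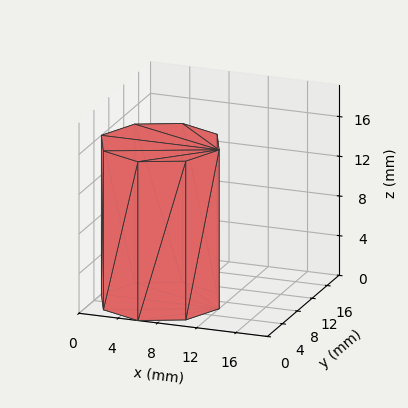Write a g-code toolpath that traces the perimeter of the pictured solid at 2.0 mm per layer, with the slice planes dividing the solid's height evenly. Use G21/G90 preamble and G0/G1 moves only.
Reading the render: the shape is a regular 8-sided prism (a cylinder approximated with 8 flat sides), circumscribed radius ≈ 6 mm, height ≈ 16 mm (dimensions read to the nearest mm from the axis ticks). For the g-code, the solid's height is divided into equal slices at the stated Δz and each level perimeter traced with G1 moves after a G0 lift.

; perimeter-only toolpath
G21 ; units = mm
G90 ; absolute positioning
G28 ; home
; layer 1
G0 Z2.0
G0 X12.0 Y6.0
G1 X10.2 Y10.2
G1 X6.0 Y12.0
G1 X1.8 Y10.2
G1 X0.0 Y6.0
G1 X1.8 Y1.8
G1 X6.0 Y0.0
G1 X10.2 Y1.8
G1 X12.0 Y6.0
; layer 2
G0 Z4.0
G0 X12.0 Y6.0
G1 X10.2 Y10.2
G1 X6.0 Y12.0
G1 X1.8 Y10.2
G1 X0.0 Y6.0
G1 X1.8 Y1.8
G1 X6.0 Y0.0
G1 X10.2 Y1.8
G1 X12.0 Y6.0
; layer 3
G0 Z6.0
G0 X12.0 Y6.0
G1 X10.2 Y10.2
G1 X6.0 Y12.0
G1 X1.8 Y10.2
G1 X0.0 Y6.0
G1 X1.8 Y1.8
G1 X6.0 Y0.0
G1 X10.2 Y1.8
G1 X12.0 Y6.0
; layer 4
G0 Z8.0
G0 X12.0 Y6.0
G1 X10.2 Y10.2
G1 X6.0 Y12.0
G1 X1.8 Y10.2
G1 X0.0 Y6.0
G1 X1.8 Y1.8
G1 X6.0 Y0.0
G1 X10.2 Y1.8
G1 X12.0 Y6.0
; layer 5
G0 Z10.0
G0 X12.0 Y6.0
G1 X10.2 Y10.2
G1 X6.0 Y12.0
G1 X1.8 Y10.2
G1 X0.0 Y6.0
G1 X1.8 Y1.8
G1 X6.0 Y0.0
G1 X10.2 Y1.8
G1 X12.0 Y6.0
; layer 6
G0 Z12.0
G0 X12.0 Y6.0
G1 X10.2 Y10.2
G1 X6.0 Y12.0
G1 X1.8 Y10.2
G1 X0.0 Y6.0
G1 X1.8 Y1.8
G1 X6.0 Y0.0
G1 X10.2 Y1.8
G1 X12.0 Y6.0
; layer 7
G0 Z14.0
G0 X12.0 Y6.0
G1 X10.2 Y10.2
G1 X6.0 Y12.0
G1 X1.8 Y10.2
G1 X0.0 Y6.0
G1 X1.8 Y1.8
G1 X6.0 Y0.0
G1 X10.2 Y1.8
G1 X12.0 Y6.0
; layer 8
G0 Z16.0
G0 X12.0 Y6.0
G1 X10.2 Y10.2
G1 X6.0 Y12.0
G1 X1.8 Y10.2
G1 X0.0 Y6.0
G1 X1.8 Y1.8
G1 X6.0 Y0.0
G1 X10.2 Y1.8
G1 X12.0 Y6.0
M2 ; end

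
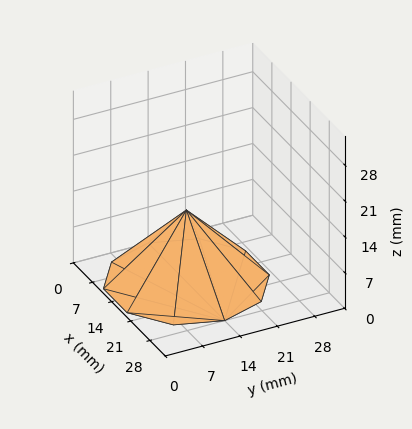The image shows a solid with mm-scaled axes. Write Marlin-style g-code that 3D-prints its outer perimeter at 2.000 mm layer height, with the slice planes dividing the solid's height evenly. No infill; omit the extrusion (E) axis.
Reading the render: the shape is a regular 10-sided pyramid, base circumscribed radius ≈ 14 mm, apex at z ≈ 14 mm (dimensions read to the nearest mm from the axis ticks). For the g-code, the solid's height is divided into equal slices at the stated Δz and each level perimeter traced with G1 moves after a G0 lift.

; perimeter-only toolpath
G21 ; units = mm
G90 ; absolute positioning
G28 ; home
; layer 1
G0 Z2.000
G0 X26.000 Y14.000
G1 X23.708 Y21.053
G1 X17.708 Y25.413
G1 X10.292 Y25.413
G1 X4.292 Y21.053
G1 X2.000 Y14.000
G1 X4.292 Y6.947
G1 X10.292 Y2.587
G1 X17.708 Y2.587
G1 X23.708 Y6.947
G1 X26.000 Y14.000
; layer 2
G0 Z4.000
G0 X24.000 Y14.000
G1 X22.090 Y19.878
G1 X17.090 Y23.511
G1 X10.910 Y23.511
G1 X5.910 Y19.878
G1 X4.000 Y14.000
G1 X5.910 Y8.122
G1 X10.910 Y4.489
G1 X17.090 Y4.489
G1 X22.090 Y8.122
G1 X24.000 Y14.000
; layer 3
G0 Z6.000
G0 X22.000 Y14.000
G1 X20.472 Y18.702
G1 X16.472 Y21.609
G1 X11.528 Y21.609
G1 X7.528 Y18.702
G1 X6.000 Y14.000
G1 X7.528 Y9.298
G1 X11.528 Y6.391
G1 X16.472 Y6.391
G1 X20.472 Y9.298
G1 X22.000 Y14.000
; layer 4
G0 Z8.000
G0 X20.000 Y14.000
G1 X18.854 Y17.527
G1 X15.854 Y19.706
G1 X12.146 Y19.706
G1 X9.146 Y17.527
G1 X8.000 Y14.000
G1 X9.146 Y10.473
G1 X12.146 Y8.294
G1 X15.854 Y8.294
G1 X18.854 Y10.473
G1 X20.000 Y14.000
; layer 5
G0 Z10.000
G0 X18.000 Y14.000
G1 X17.236 Y16.351
G1 X15.236 Y17.804
G1 X12.764 Y17.804
G1 X10.764 Y16.351
G1 X10.000 Y14.000
G1 X10.764 Y11.649
G1 X12.764 Y10.196
G1 X15.236 Y10.196
G1 X17.236 Y11.649
G1 X18.000 Y14.000
; layer 6
G0 Z12.000
G0 X16.000 Y14.000
G1 X15.618 Y15.176
G1 X14.618 Y15.902
G1 X13.382 Y15.902
G1 X12.382 Y15.176
G1 X12.000 Y14.000
G1 X12.382 Y12.824
G1 X13.382 Y12.098
G1 X14.618 Y12.098
G1 X15.618 Y12.824
G1 X16.000 Y14.000
M2 ; end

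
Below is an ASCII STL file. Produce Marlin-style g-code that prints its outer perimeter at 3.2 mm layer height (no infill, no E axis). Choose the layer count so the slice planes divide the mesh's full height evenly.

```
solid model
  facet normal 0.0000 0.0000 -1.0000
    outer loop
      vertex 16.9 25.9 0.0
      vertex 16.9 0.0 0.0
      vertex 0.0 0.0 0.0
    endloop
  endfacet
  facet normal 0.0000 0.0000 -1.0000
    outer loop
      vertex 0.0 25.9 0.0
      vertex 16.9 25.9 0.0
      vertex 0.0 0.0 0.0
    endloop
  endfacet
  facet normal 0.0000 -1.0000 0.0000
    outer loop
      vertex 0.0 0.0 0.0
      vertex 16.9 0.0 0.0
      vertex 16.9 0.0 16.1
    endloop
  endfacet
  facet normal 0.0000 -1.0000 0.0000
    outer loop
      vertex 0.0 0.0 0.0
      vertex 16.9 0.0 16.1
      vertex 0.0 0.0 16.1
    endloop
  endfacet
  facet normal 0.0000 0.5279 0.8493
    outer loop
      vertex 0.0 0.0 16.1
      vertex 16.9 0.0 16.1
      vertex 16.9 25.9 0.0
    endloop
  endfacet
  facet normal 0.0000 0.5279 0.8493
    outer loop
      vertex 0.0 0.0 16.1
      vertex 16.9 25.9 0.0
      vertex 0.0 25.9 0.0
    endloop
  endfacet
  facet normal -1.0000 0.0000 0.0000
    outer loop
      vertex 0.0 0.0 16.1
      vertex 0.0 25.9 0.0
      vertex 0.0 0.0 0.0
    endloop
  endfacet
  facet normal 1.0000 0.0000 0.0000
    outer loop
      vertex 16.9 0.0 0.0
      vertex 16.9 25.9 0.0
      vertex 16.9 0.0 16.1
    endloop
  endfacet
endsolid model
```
; perimeter-only toolpath
G21 ; units = mm
G90 ; absolute positioning
G28 ; home
; layer 1
G0 Z3.2
G0 X0.0 Y0.0
G1 X16.9 Y0.0
G1 X16.9 Y20.7
G1 X0.0 Y20.7
G1 X0.0 Y0.0
; layer 2
G0 Z6.4
G0 X0.0 Y0.0
G1 X16.9 Y0.0
G1 X16.9 Y15.5
G1 X0.0 Y15.5
G1 X0.0 Y0.0
; layer 3
G0 Z9.7
G0 X0.0 Y0.0
G1 X16.9 Y0.0
G1 X16.9 Y10.4
G1 X0.0 Y10.4
G1 X0.0 Y0.0
; layer 4
G0 Z12.9
G0 X0.0 Y0.0
G1 X16.9 Y0.0
G1 X16.9 Y5.2
G1 X0.0 Y5.2
G1 X0.0 Y0.0
M2 ; end

The solid is a wedge (ramp): 16.9 × 25.9 mm base, rising to 16.1 mm along the y=0 edge and sloping linearly to z=0 at y=25.9. Slicing at Δz = 3.2 mm — 5 equal slices spanning the solid's height, so layer i sits at z = i·h/5 — gives 4 non-empty perimeters. Each is a 4-segment closed polygon; G0 lifts to the layer z and rapids to the start vertex, then G1 traces the edges. The cross-section shrinks linearly with z (the slice at the apex is degenerate and omitted).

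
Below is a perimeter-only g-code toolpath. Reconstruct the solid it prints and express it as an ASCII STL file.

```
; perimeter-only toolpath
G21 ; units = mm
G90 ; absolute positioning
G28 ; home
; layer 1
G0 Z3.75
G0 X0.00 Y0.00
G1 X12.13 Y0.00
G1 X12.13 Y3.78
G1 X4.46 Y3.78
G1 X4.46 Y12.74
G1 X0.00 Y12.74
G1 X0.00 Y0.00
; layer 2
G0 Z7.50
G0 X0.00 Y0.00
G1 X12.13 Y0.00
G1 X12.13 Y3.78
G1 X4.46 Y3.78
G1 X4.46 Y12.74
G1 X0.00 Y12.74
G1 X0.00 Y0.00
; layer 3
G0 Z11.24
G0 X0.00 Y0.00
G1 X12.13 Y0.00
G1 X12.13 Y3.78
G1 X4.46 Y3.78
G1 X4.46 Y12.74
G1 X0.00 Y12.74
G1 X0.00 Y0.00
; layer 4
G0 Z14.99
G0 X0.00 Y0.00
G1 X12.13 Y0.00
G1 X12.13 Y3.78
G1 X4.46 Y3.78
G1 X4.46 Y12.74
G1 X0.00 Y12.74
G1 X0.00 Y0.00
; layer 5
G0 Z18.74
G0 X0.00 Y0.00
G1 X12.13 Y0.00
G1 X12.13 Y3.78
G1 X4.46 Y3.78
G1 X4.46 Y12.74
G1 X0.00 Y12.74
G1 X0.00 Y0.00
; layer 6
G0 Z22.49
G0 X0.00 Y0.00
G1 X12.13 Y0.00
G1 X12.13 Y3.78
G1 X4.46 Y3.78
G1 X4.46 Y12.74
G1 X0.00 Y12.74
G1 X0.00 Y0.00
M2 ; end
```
solid part
  facet normal 0.0000 0.0000 -1.0000
    outer loop
      vertex 12.13 3.78 0.00
      vertex 12.13 0.00 0.00
      vertex 0.00 0.00 0.00
    endloop
  endfacet
  facet normal 0.0000 0.0000 -1.0000
    outer loop
      vertex 4.46 3.78 0.00
      vertex 12.13 3.78 0.00
      vertex 0.00 0.00 0.00
    endloop
  endfacet
  facet normal 0.0000 0.0000 -1.0000
    outer loop
      vertex 4.46 12.74 0.00
      vertex 4.46 3.78 0.00
      vertex 0.00 0.00 0.00
    endloop
  endfacet
  facet normal 0.0000 0.0000 -1.0000
    outer loop
      vertex 0.00 12.74 0.00
      vertex 4.46 12.74 0.00
      vertex 0.00 0.00 0.00
    endloop
  endfacet
  facet normal 0.0000 0.0000 1.0000
    outer loop
      vertex 0.00 0.00 22.49
      vertex 12.13 0.00 22.49
      vertex 12.13 3.78 22.49
    endloop
  endfacet
  facet normal 0.0000 0.0000 1.0000
    outer loop
      vertex 0.00 0.00 22.49
      vertex 12.13 3.78 22.49
      vertex 4.46 3.78 22.49
    endloop
  endfacet
  facet normal 0.0000 0.0000 1.0000
    outer loop
      vertex 0.00 0.00 22.49
      vertex 4.46 3.78 22.49
      vertex 4.46 12.74 22.49
    endloop
  endfacet
  facet normal 0.0000 0.0000 1.0000
    outer loop
      vertex 0.00 0.00 22.49
      vertex 4.46 12.74 22.49
      vertex 0.00 12.74 22.49
    endloop
  endfacet
  facet normal 0.0000 -1.0000 0.0000
    outer loop
      vertex 0.00 0.00 0.00
      vertex 12.13 0.00 0.00
      vertex 12.13 0.00 22.49
    endloop
  endfacet
  facet normal 0.0000 -1.0000 0.0000
    outer loop
      vertex 0.00 0.00 0.00
      vertex 12.13 0.00 22.49
      vertex 0.00 0.00 22.49
    endloop
  endfacet
  facet normal 1.0000 0.0000 0.0000
    outer loop
      vertex 12.13 0.00 0.00
      vertex 12.13 3.78 0.00
      vertex 12.13 3.78 22.49
    endloop
  endfacet
  facet normal 1.0000 0.0000 0.0000
    outer loop
      vertex 12.13 0.00 0.00
      vertex 12.13 3.78 22.49
      vertex 12.13 0.00 22.49
    endloop
  endfacet
  facet normal 0.0000 1.0000 0.0000
    outer loop
      vertex 12.13 3.78 0.00
      vertex 4.46 3.78 0.00
      vertex 4.46 3.78 22.49
    endloop
  endfacet
  facet normal 0.0000 1.0000 0.0000
    outer loop
      vertex 12.13 3.78 0.00
      vertex 4.46 3.78 22.49
      vertex 12.13 3.78 22.49
    endloop
  endfacet
  facet normal 1.0000 0.0000 0.0000
    outer loop
      vertex 4.46 3.78 0.00
      vertex 4.46 12.74 0.00
      vertex 4.46 12.74 22.49
    endloop
  endfacet
  facet normal 1.0000 0.0000 0.0000
    outer loop
      vertex 4.46 3.78 0.00
      vertex 4.46 12.74 22.49
      vertex 4.46 3.78 22.49
    endloop
  endfacet
  facet normal 0.0000 1.0000 0.0000
    outer loop
      vertex 4.46 12.74 0.00
      vertex 0.00 12.74 0.00
      vertex 0.00 12.74 22.49
    endloop
  endfacet
  facet normal 0.0000 1.0000 0.0000
    outer loop
      vertex 4.46 12.74 0.00
      vertex 0.00 12.74 22.49
      vertex 4.46 12.74 22.49
    endloop
  endfacet
  facet normal -1.0000 0.0000 0.0000
    outer loop
      vertex 0.00 12.74 0.00
      vertex 0.00 0.00 0.00
      vertex 0.00 0.00 22.49
    endloop
  endfacet
  facet normal -1.0000 0.0000 0.0000
    outer loop
      vertex 0.00 12.74 0.00
      vertex 0.00 0.00 22.49
      vertex 0.00 12.74 22.49
    endloop
  endfacet
endsolid part

The G0 Z moves step by Δz≈3.75 mm. Every layer's G1 loop is the same polygon, so the solid is a straight extrusion of it from z=0 to z≈22.5. Closing with flat bottom and top caps and triangulating gives 20 facets — an L-shaped prism: outer 12.1 × 12.7 mm, arm thicknesses ≈ 3.78 mm (horizontal) and 4.46 mm (vertical), extruded 22.5 mm in z.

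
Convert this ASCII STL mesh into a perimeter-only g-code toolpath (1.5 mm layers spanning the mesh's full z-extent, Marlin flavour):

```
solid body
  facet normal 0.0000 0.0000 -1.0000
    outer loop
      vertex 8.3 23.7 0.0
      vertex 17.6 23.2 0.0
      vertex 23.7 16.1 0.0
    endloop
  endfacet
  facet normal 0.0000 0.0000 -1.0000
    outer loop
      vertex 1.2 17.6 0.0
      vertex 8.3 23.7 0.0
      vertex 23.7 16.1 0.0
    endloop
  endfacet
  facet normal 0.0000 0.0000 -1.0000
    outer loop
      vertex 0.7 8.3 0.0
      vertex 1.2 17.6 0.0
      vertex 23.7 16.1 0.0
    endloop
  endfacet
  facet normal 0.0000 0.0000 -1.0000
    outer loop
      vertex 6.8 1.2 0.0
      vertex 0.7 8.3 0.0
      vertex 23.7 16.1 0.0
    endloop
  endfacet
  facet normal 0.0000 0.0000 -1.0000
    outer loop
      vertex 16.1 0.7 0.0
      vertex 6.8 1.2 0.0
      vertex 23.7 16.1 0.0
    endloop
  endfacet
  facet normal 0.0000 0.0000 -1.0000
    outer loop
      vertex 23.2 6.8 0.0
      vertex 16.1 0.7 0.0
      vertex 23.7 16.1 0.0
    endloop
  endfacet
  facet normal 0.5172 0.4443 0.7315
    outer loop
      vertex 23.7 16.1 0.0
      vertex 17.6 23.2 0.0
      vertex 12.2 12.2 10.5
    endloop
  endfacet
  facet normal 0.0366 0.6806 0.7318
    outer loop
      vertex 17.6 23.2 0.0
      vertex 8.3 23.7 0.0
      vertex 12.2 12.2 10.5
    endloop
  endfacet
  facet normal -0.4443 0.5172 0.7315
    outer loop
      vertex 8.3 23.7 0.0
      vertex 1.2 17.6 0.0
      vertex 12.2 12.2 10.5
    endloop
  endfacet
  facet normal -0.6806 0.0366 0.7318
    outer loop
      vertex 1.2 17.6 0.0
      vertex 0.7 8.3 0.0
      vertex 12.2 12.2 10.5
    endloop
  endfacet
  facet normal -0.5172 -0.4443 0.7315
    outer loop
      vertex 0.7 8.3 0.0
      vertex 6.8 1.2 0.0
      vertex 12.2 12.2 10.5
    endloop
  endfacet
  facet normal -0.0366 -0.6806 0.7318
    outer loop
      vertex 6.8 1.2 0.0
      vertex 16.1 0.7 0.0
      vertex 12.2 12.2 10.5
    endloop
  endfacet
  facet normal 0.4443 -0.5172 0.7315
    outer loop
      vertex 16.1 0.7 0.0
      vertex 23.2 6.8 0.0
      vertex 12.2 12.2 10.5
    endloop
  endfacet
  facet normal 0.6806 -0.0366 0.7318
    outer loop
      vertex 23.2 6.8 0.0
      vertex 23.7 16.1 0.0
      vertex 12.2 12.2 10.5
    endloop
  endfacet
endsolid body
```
; perimeter-only toolpath
G21 ; units = mm
G90 ; absolute positioning
G28 ; home
; layer 1
G0 Z1.5
G0 X22.1 Y15.5
G1 X16.8 Y21.6
G1 X8.9 Y22.1
G1 X2.8 Y16.8
G1 X2.3 Y8.9
G1 X7.6 Y2.8
G1 X15.5 Y2.3
G1 X21.6 Y7.6
G1 X22.1 Y15.5
; layer 2
G0 Z3.0
G0 X20.4 Y15.0
G1 X16.1 Y20.1
G1 X9.4 Y20.4
G1 X4.3 Y16.1
G1 X4.0 Y9.4
G1 X8.3 Y4.3
G1 X15.0 Y4.0
G1 X20.1 Y8.3
G1 X20.4 Y15.0
; layer 3
G0 Z4.5
G0 X18.8 Y14.4
G1 X15.3 Y18.5
G1 X10.0 Y18.8
G1 X5.9 Y15.3
G1 X5.6 Y10.0
G1 X9.1 Y5.9
G1 X14.4 Y5.6
G1 X18.5 Y9.1
G1 X18.8 Y14.4
; layer 4
G0 Z6.0
G0 X17.1 Y13.9
G1 X14.5 Y16.9
G1 X10.5 Y17.1
G1 X7.5 Y14.5
G1 X7.3 Y10.5
G1 X9.9 Y7.5
G1 X13.9 Y7.3
G1 X16.9 Y9.9
G1 X17.1 Y13.9
; layer 5
G0 Z7.5
G0 X15.5 Y13.3
G1 X13.7 Y15.3
G1 X11.1 Y15.5
G1 X9.1 Y13.7
G1 X8.9 Y11.1
G1 X10.7 Y9.1
G1 X13.3 Y8.9
G1 X15.3 Y10.7
G1 X15.5 Y13.3
; layer 6
G0 Z9.0
G0 X13.8 Y12.8
G1 X13.0 Y13.8
G1 X11.6 Y13.8
G1 X10.6 Y13.0
G1 X10.6 Y11.6
G1 X11.4 Y10.6
G1 X12.8 Y10.6
G1 X13.8 Y11.4
G1 X13.8 Y12.8
M2 ; end

The solid is a regular 8-sided pyramid, base circumscribed radius ≈ 12.2 mm, apex at z ≈ 10.5 mm. Slicing at Δz = 1.5 mm — 7 equal slices spanning the solid's height, so layer i sits at z = i·h/7 — gives 6 non-empty perimeters. Each is a 8-segment closed polygon; G0 lifts to the layer z and rapids to the start vertex, then G1 traces the edges. The cross-section shrinks linearly with z (the slice at the apex is degenerate and omitted).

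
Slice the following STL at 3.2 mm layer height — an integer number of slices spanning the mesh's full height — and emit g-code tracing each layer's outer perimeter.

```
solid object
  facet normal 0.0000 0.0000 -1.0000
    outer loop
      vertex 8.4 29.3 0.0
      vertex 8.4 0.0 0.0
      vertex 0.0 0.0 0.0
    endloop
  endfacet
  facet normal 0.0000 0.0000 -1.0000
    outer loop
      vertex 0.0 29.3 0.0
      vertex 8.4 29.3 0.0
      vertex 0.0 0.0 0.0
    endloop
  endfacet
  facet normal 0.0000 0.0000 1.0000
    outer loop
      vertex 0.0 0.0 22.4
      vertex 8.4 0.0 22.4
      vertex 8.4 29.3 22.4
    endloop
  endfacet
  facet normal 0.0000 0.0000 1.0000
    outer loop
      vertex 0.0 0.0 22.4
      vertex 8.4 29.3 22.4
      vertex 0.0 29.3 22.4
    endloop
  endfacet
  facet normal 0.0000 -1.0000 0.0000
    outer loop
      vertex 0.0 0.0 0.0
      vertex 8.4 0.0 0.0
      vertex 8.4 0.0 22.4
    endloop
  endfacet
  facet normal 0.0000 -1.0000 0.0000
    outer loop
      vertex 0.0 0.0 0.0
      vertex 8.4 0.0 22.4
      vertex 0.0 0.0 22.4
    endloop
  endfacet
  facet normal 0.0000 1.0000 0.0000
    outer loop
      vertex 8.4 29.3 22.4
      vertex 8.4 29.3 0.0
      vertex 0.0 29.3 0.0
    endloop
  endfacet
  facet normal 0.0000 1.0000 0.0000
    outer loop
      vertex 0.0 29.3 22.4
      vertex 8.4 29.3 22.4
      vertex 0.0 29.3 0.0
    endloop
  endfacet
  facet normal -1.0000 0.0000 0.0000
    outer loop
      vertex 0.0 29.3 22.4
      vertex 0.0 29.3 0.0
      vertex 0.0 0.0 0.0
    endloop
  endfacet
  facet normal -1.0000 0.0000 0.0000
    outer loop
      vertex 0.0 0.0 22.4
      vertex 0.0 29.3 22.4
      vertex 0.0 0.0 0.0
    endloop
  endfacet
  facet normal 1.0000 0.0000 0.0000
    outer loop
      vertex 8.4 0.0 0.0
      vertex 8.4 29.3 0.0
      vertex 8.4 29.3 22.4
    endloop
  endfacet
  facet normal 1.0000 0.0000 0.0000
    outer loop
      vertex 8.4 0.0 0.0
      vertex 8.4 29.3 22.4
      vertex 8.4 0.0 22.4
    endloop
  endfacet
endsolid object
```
; perimeter-only toolpath
G21 ; units = mm
G90 ; absolute positioning
G28 ; home
; layer 1
G0 Z3.2
G0 X0.0 Y0.0
G1 X8.4 Y0.0
G1 X8.4 Y29.3
G1 X0.0 Y29.3
G1 X0.0 Y0.0
; layer 2
G0 Z6.4
G0 X0.0 Y0.0
G1 X8.4 Y0.0
G1 X8.4 Y29.3
G1 X0.0 Y29.3
G1 X0.0 Y0.0
; layer 3
G0 Z9.6
G0 X0.0 Y0.0
G1 X8.4 Y0.0
G1 X8.4 Y29.3
G1 X0.0 Y29.3
G1 X0.0 Y0.0
; layer 4
G0 Z12.8
G0 X0.0 Y0.0
G1 X8.4 Y0.0
G1 X8.4 Y29.3
G1 X0.0 Y29.3
G1 X0.0 Y0.0
; layer 5
G0 Z16.0
G0 X0.0 Y0.0
G1 X8.4 Y0.0
G1 X8.4 Y29.3
G1 X0.0 Y29.3
G1 X0.0 Y0.0
; layer 6
G0 Z19.2
G0 X0.0 Y0.0
G1 X8.4 Y0.0
G1 X8.4 Y29.3
G1 X0.0 Y29.3
G1 X0.0 Y0.0
; layer 7
G0 Z22.4
G0 X0.0 Y0.0
G1 X8.4 Y0.0
G1 X8.4 Y29.3
G1 X0.0 Y29.3
G1 X0.0 Y0.0
M2 ; end

The solid is a rectangular box, roughly 8.4 × 29.3 mm footprint and 22.4 mm tall. Slicing at Δz = 3.2 mm — 7 equal slices spanning the solid's height, so layer i sits at z = i·h/7 — gives 7 non-empty perimeters. Each is a 4-segment closed polygon; G0 lifts to the layer z and rapids to the start vertex, then G1 traces the edges.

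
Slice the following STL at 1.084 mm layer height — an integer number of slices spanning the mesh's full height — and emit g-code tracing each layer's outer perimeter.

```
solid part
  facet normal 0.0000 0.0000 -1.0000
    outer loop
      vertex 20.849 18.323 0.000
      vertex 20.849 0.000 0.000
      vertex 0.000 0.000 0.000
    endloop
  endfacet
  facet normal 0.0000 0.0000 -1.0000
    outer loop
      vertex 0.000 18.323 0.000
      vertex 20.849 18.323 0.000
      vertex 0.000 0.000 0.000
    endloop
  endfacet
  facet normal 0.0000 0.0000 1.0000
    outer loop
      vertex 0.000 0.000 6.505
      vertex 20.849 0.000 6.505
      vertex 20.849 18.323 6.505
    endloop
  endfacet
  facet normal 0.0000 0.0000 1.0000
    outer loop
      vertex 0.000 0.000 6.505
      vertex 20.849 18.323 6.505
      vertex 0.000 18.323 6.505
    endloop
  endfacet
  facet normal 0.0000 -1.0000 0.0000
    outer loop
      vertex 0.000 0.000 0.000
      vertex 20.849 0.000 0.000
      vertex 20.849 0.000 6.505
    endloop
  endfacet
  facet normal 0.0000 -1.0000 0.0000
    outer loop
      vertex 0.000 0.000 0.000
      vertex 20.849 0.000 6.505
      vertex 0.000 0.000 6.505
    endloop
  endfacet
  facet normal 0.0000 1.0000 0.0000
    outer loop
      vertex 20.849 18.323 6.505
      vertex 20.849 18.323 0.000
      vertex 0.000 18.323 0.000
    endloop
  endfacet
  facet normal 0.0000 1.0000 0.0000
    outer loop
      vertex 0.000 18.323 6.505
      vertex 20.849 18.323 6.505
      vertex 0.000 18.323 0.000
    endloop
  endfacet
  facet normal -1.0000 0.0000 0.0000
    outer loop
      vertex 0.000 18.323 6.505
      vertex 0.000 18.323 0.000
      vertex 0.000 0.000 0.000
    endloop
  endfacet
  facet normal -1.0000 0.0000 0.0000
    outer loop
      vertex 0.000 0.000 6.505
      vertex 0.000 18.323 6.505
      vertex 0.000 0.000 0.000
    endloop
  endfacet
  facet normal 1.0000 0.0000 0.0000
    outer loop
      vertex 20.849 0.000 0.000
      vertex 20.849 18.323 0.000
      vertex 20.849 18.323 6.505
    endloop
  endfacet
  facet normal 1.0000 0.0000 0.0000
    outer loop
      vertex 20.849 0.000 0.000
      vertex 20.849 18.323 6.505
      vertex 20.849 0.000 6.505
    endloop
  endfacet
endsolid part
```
; perimeter-only toolpath
G21 ; units = mm
G90 ; absolute positioning
G28 ; home
; layer 1
G0 Z1.084
G0 X0.000 Y0.000
G1 X20.849 Y0.000
G1 X20.849 Y18.323
G1 X0.000 Y18.323
G1 X0.000 Y0.000
; layer 2
G0 Z2.168
G0 X0.000 Y0.000
G1 X20.849 Y0.000
G1 X20.849 Y18.323
G1 X0.000 Y18.323
G1 X0.000 Y0.000
; layer 3
G0 Z3.253
G0 X0.000 Y0.000
G1 X20.849 Y0.000
G1 X20.849 Y18.323
G1 X0.000 Y18.323
G1 X0.000 Y0.000
; layer 4
G0 Z4.337
G0 X0.000 Y0.000
G1 X20.849 Y0.000
G1 X20.849 Y18.323
G1 X0.000 Y18.323
G1 X0.000 Y0.000
; layer 5
G0 Z5.421
G0 X0.000 Y0.000
G1 X20.849 Y0.000
G1 X20.849 Y18.323
G1 X0.000 Y18.323
G1 X0.000 Y0.000
; layer 6
G0 Z6.505
G0 X0.000 Y0.000
G1 X20.849 Y0.000
G1 X20.849 Y18.323
G1 X0.000 Y18.323
G1 X0.000 Y0.000
M2 ; end

The solid is a rectangular box, roughly 20.8 × 18.3 mm footprint and 6.5 mm tall. Slicing at Δz = 1.084 mm — 6 equal slices spanning the solid's height, so layer i sits at z = i·h/6 — gives 6 non-empty perimeters. Each is a 4-segment closed polygon; G0 lifts to the layer z and rapids to the start vertex, then G1 traces the edges.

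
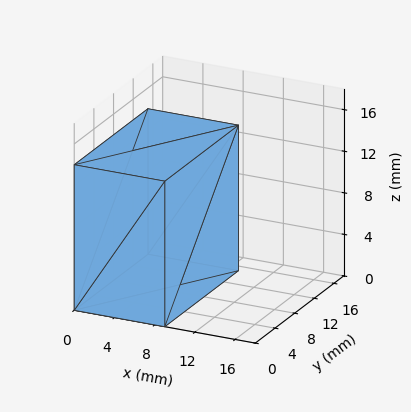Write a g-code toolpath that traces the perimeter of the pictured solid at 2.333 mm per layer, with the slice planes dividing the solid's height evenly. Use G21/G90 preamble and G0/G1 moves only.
Reading the render: the shape is a rectangular box, roughly 9 × 15 mm footprint and 14 mm tall (dimensions read to the nearest mm from the axis ticks). For the g-code, the solid's height is divided into equal slices at the stated Δz and each level perimeter traced with G1 moves after a G0 lift.

; perimeter-only toolpath
G21 ; units = mm
G90 ; absolute positioning
G28 ; home
; layer 1
G0 Z2.333
G0 X0.000 Y0.000
G1 X9.000 Y0.000
G1 X9.000 Y15.000
G1 X0.000 Y15.000
G1 X0.000 Y0.000
; layer 2
G0 Z4.667
G0 X0.000 Y0.000
G1 X9.000 Y0.000
G1 X9.000 Y15.000
G1 X0.000 Y15.000
G1 X0.000 Y0.000
; layer 3
G0 Z7.000
G0 X0.000 Y0.000
G1 X9.000 Y0.000
G1 X9.000 Y15.000
G1 X0.000 Y15.000
G1 X0.000 Y0.000
; layer 4
G0 Z9.333
G0 X0.000 Y0.000
G1 X9.000 Y0.000
G1 X9.000 Y15.000
G1 X0.000 Y15.000
G1 X0.000 Y0.000
; layer 5
G0 Z11.667
G0 X0.000 Y0.000
G1 X9.000 Y0.000
G1 X9.000 Y15.000
G1 X0.000 Y15.000
G1 X0.000 Y0.000
; layer 6
G0 Z14.000
G0 X0.000 Y0.000
G1 X9.000 Y0.000
G1 X9.000 Y15.000
G1 X0.000 Y15.000
G1 X0.000 Y0.000
M2 ; end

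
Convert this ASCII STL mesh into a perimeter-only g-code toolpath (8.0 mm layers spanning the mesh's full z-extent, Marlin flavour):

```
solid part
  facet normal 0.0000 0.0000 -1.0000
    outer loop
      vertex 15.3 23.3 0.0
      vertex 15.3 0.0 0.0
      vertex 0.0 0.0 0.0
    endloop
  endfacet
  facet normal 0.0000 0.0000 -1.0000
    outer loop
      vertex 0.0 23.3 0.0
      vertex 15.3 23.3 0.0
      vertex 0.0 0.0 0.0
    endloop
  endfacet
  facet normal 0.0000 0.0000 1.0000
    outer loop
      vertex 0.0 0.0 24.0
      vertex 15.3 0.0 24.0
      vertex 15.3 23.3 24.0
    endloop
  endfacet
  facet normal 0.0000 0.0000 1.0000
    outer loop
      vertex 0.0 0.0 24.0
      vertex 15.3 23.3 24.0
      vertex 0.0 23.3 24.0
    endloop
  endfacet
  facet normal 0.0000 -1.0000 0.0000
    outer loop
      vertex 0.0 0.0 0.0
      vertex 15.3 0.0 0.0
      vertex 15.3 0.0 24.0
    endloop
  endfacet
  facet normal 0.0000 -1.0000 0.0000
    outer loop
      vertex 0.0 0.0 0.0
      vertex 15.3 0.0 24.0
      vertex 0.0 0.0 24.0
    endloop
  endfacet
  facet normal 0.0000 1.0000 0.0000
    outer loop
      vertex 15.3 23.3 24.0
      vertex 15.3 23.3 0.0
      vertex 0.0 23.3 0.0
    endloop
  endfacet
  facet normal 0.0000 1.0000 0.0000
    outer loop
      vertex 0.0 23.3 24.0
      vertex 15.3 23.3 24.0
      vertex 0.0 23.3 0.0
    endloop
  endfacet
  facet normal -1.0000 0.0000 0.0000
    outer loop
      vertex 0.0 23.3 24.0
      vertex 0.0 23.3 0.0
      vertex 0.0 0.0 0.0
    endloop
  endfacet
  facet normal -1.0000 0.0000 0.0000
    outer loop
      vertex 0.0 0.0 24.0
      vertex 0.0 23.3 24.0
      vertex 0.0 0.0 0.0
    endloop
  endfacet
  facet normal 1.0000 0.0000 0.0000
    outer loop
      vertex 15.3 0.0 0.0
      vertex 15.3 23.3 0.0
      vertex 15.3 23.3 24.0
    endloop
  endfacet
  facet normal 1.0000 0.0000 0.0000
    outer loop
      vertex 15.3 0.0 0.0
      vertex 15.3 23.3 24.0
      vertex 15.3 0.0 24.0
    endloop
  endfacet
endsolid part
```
; perimeter-only toolpath
G21 ; units = mm
G90 ; absolute positioning
G28 ; home
; layer 1
G0 Z8.0
G0 X0.0 Y0.0
G1 X15.3 Y0.0
G1 X15.3 Y23.3
G1 X0.0 Y23.3
G1 X0.0 Y0.0
; layer 2
G0 Z16.0
G0 X0.0 Y0.0
G1 X15.3 Y0.0
G1 X15.3 Y23.3
G1 X0.0 Y23.3
G1 X0.0 Y0.0
; layer 3
G0 Z24.0
G0 X0.0 Y0.0
G1 X15.3 Y0.0
G1 X15.3 Y23.3
G1 X0.0 Y23.3
G1 X0.0 Y0.0
M2 ; end

The solid is a rectangular box, roughly 15.3 × 23.3 mm footprint and 24 mm tall. Slicing at Δz = 8.0 mm — 3 equal slices spanning the solid's height, so layer i sits at z = i·h/3 — gives 3 non-empty perimeters. Each is a 4-segment closed polygon; G0 lifts to the layer z and rapids to the start vertex, then G1 traces the edges.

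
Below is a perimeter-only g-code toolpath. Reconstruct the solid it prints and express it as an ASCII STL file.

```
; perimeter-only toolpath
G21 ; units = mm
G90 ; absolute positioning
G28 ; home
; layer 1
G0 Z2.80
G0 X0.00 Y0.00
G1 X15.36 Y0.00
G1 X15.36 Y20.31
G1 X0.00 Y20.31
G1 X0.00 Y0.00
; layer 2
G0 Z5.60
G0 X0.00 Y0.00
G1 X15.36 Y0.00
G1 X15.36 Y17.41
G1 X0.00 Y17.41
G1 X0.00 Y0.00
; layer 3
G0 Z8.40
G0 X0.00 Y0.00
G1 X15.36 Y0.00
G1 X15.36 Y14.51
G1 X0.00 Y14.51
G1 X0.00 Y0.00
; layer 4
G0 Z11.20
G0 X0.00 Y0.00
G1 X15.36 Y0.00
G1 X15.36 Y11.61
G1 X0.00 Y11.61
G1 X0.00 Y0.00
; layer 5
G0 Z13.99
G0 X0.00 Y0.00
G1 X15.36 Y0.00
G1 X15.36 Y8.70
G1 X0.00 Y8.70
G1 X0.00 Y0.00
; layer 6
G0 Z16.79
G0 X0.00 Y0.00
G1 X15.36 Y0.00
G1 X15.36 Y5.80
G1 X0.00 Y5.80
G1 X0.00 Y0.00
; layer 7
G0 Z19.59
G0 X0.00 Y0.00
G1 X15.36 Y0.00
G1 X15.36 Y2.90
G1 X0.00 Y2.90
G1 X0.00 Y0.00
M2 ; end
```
solid part
  facet normal 0.0000 0.0000 -1.0000
    outer loop
      vertex 15.36 23.21 0.00
      vertex 15.36 0.00 0.00
      vertex 0.00 0.00 0.00
    endloop
  endfacet
  facet normal 0.0000 0.0000 -1.0000
    outer loop
      vertex 0.00 23.21 0.00
      vertex 15.36 23.21 0.00
      vertex 0.00 0.00 0.00
    endloop
  endfacet
  facet normal 0.0000 -1.0000 0.0000
    outer loop
      vertex 0.00 0.00 0.00
      vertex 15.36 0.00 0.00
      vertex 15.36 0.00 22.39
    endloop
  endfacet
  facet normal 0.0000 -1.0000 0.0000
    outer loop
      vertex 0.00 0.00 0.00
      vertex 15.36 0.00 22.39
      vertex 0.00 0.00 22.39
    endloop
  endfacet
  facet normal 0.0000 0.6943 0.7197
    outer loop
      vertex 0.00 0.00 22.39
      vertex 15.36 0.00 22.39
      vertex 15.36 23.21 0.00
    endloop
  endfacet
  facet normal 0.0000 0.6943 0.7197
    outer loop
      vertex 0.00 0.00 22.39
      vertex 15.36 23.21 0.00
      vertex 0.00 23.21 0.00
    endloop
  endfacet
  facet normal -1.0000 0.0000 0.0000
    outer loop
      vertex 0.00 0.00 22.39
      vertex 0.00 23.21 0.00
      vertex 0.00 0.00 0.00
    endloop
  endfacet
  facet normal 1.0000 0.0000 0.0000
    outer loop
      vertex 15.36 0.00 0.00
      vertex 15.36 23.21 0.00
      vertex 15.36 0.00 22.39
    endloop
  endfacet
endsolid part

The G0 Z moves step by Δz≈2.80 mm. The G1 loops shrink linearly with z, so the solid tapers from its base footprint up to z≈22.4. Closing with a flat bottom cap and the tapered top and triangulating gives 8 facets — a wedge (ramp): 15.4 × 23.2 mm base, rising to 22.4 mm along the y=0 edge and sloping linearly to z=0 at y=23.2.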